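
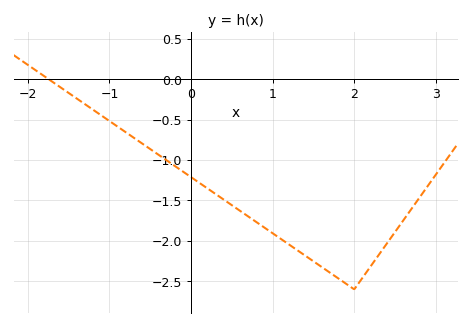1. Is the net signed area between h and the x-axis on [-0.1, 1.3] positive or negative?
negative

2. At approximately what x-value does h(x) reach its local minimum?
2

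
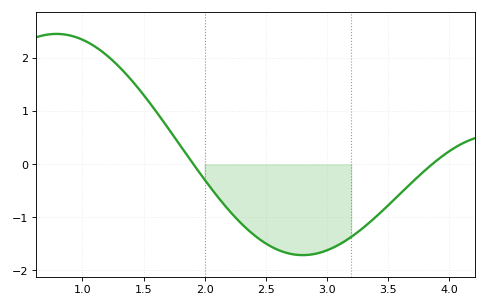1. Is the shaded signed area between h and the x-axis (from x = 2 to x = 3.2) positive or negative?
negative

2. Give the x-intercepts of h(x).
1.91, 3.86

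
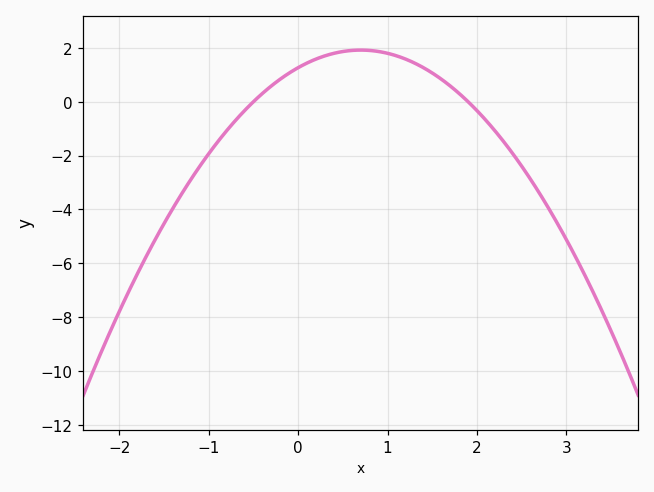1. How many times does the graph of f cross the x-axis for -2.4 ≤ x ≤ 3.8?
2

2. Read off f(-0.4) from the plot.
0.306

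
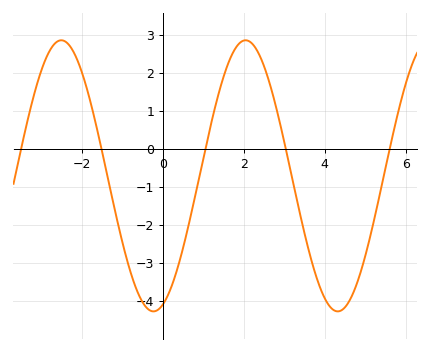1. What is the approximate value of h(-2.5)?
2.86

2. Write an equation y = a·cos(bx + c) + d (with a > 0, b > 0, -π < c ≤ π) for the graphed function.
y = 3.57cos(1.38x - 2.82) - 0.71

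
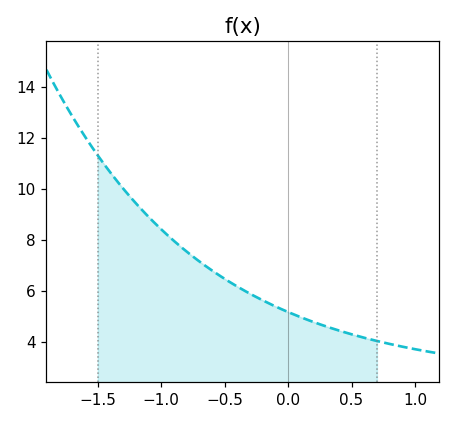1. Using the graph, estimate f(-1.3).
10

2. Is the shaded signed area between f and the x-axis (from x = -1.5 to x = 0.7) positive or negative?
positive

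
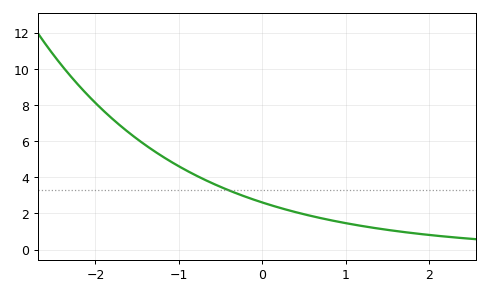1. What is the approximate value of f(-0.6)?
3.6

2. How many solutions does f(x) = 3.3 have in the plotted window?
1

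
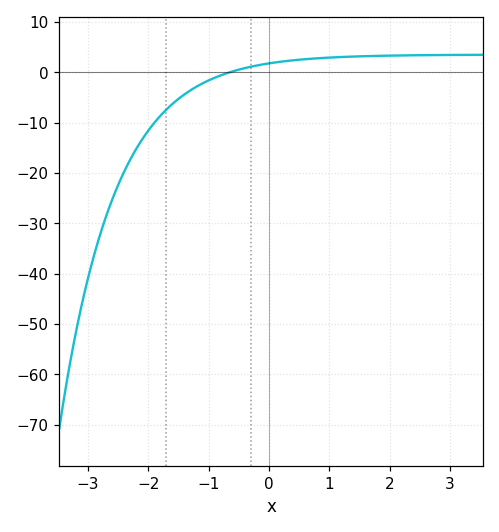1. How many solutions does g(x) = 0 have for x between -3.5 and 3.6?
1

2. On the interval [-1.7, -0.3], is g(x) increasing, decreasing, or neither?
increasing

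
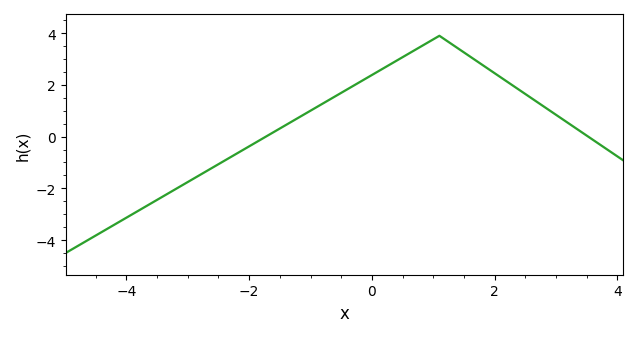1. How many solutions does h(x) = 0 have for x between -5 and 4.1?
2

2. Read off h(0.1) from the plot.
2.6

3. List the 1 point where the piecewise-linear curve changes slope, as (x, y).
(1.1, 3.9)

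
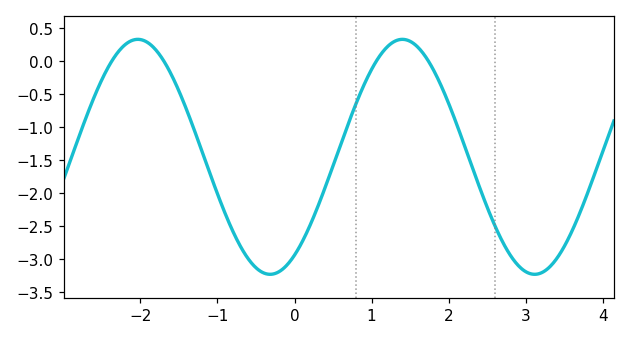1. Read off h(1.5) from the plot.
0.3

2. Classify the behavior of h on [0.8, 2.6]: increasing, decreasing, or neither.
neither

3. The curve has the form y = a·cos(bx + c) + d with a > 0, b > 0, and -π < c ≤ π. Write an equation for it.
y = 1.78cos(1.83x - 2.56) - 1.45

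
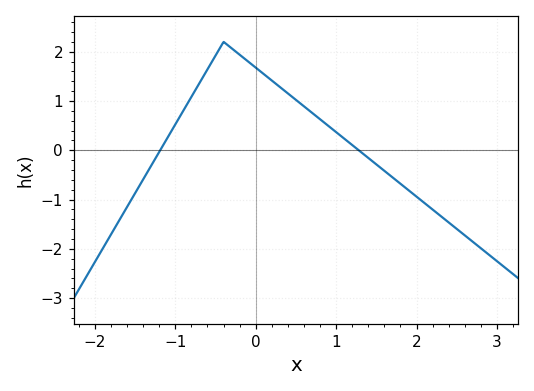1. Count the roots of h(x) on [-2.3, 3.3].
2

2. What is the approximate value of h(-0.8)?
1.1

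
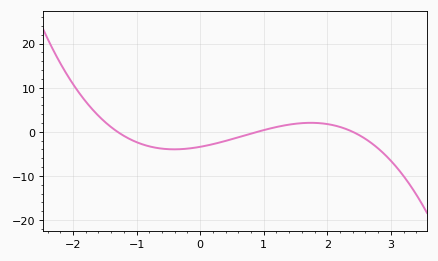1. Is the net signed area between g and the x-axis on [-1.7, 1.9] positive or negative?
negative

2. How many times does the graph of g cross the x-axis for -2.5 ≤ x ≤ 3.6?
3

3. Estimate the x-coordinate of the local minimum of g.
-0.407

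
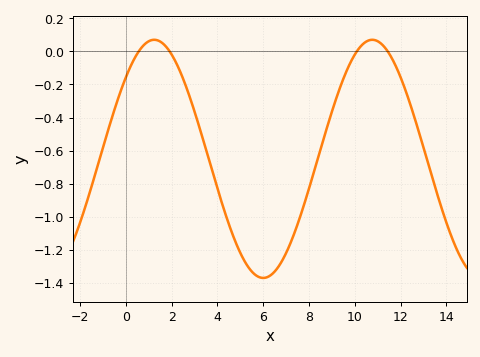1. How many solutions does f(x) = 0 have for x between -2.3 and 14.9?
4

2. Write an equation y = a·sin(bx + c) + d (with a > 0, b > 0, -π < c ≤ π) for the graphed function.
y = 0.72sin(0.66x + 0.752) - 0.65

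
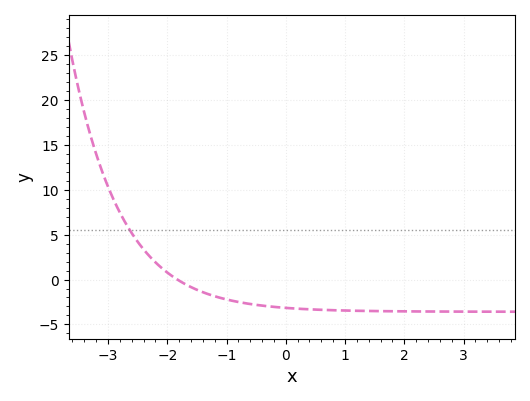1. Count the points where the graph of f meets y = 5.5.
1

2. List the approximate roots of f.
-1.83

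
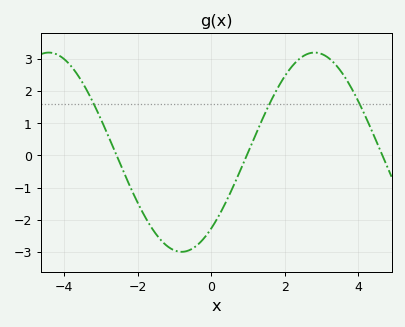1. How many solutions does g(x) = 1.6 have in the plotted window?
3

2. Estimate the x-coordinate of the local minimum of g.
-0.802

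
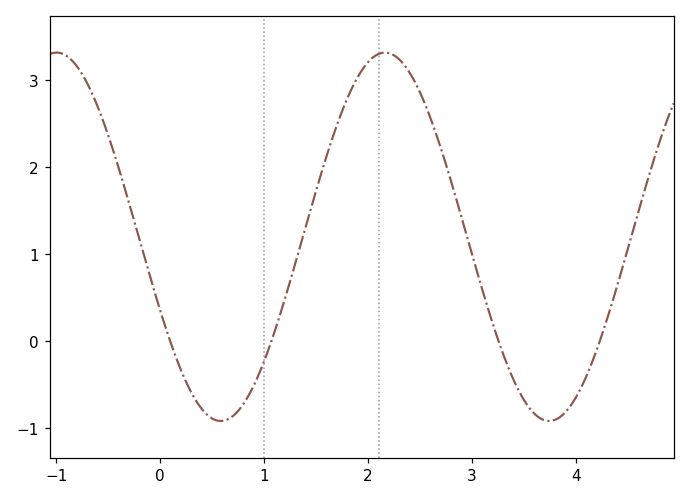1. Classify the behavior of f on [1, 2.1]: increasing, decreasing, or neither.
increasing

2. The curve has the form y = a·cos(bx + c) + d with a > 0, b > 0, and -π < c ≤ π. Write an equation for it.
y = 2.12cos(2x + 2) + 1.2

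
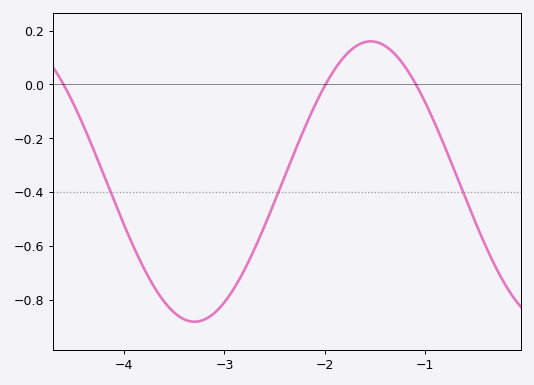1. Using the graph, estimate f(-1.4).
0.14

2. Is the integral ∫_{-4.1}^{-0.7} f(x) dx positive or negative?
negative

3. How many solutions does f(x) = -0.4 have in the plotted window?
3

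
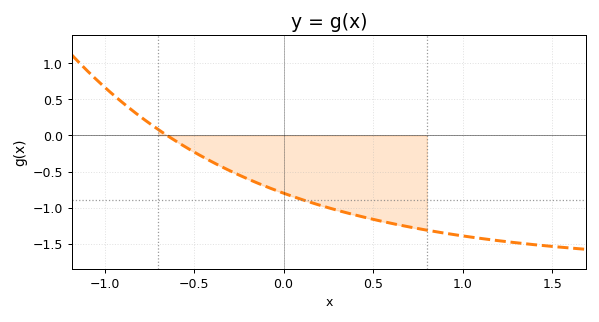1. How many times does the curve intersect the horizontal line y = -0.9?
1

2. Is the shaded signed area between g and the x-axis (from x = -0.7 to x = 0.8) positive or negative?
negative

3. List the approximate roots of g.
-0.651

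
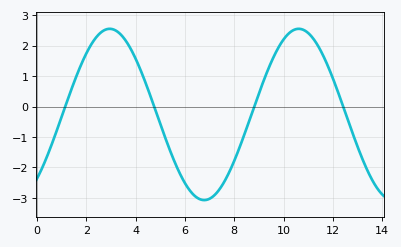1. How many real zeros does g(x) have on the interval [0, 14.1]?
4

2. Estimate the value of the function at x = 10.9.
2.5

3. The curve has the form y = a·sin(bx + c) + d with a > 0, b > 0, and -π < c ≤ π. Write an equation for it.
y = 2.81sin(0.82x - 0.85) - 0.26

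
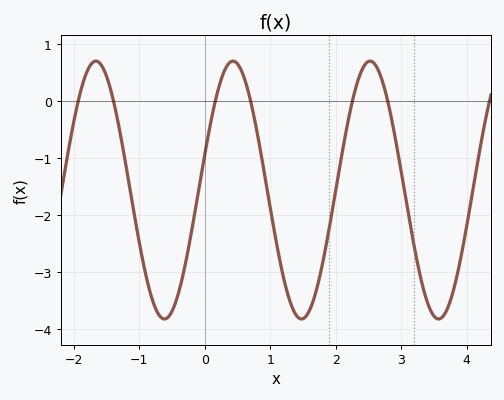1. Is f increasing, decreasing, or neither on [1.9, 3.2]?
neither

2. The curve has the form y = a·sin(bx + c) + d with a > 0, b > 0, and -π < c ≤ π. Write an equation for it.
y = 2.26sin(3x + 0.28) - 1.56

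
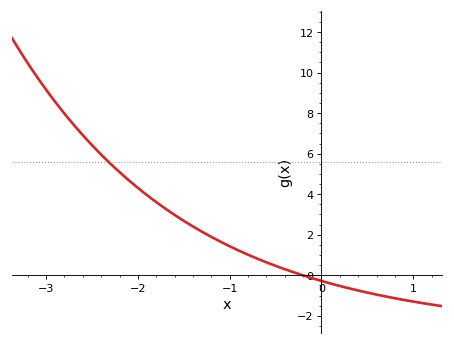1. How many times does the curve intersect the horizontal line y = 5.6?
1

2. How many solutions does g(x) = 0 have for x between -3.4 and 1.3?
1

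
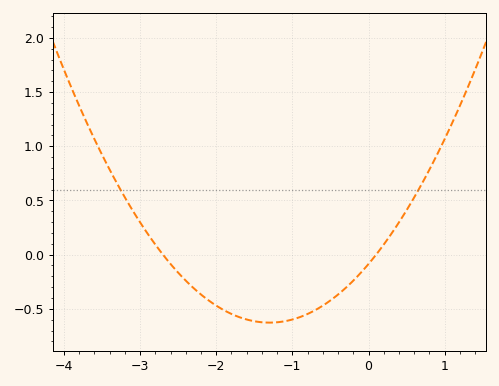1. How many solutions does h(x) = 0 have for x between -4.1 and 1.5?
2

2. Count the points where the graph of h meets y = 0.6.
2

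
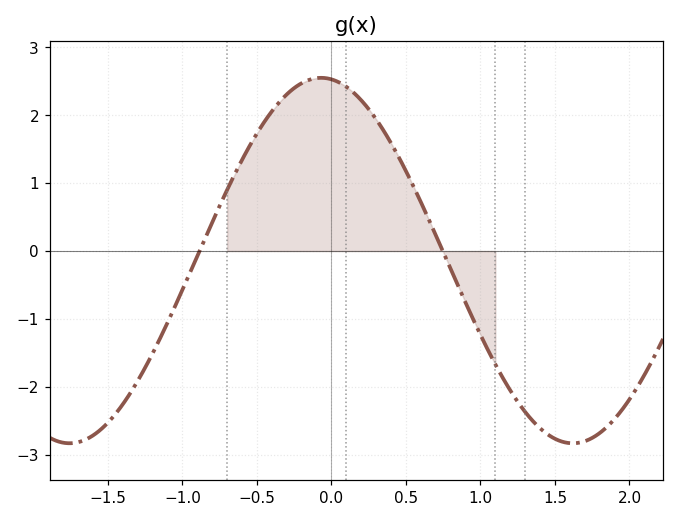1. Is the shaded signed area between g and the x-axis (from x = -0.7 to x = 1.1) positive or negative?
positive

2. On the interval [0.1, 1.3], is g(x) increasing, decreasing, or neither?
decreasing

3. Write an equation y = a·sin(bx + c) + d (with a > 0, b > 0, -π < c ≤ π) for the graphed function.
y = 2.69sin(1.9x + 1.7) - 0.14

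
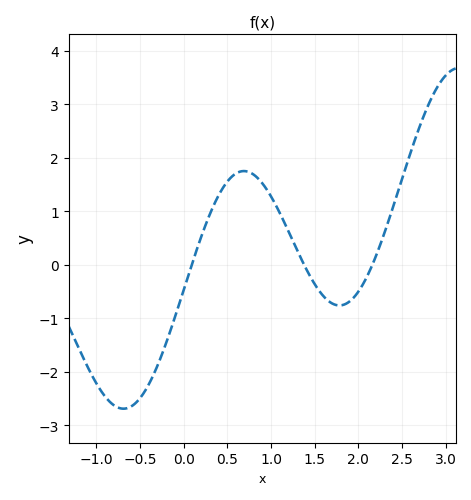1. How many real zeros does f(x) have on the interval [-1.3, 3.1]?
3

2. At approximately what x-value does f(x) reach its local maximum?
0.689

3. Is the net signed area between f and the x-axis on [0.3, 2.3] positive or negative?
positive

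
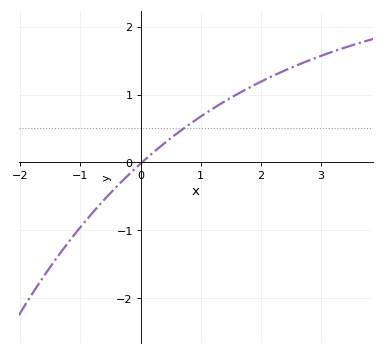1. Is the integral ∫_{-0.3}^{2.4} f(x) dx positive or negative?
positive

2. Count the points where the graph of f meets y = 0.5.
1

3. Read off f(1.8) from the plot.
1.1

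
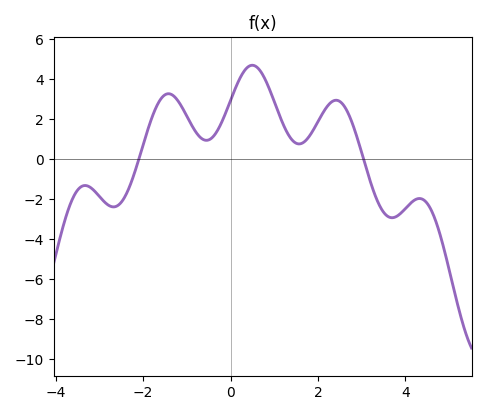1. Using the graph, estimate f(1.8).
1.2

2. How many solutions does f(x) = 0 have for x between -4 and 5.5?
2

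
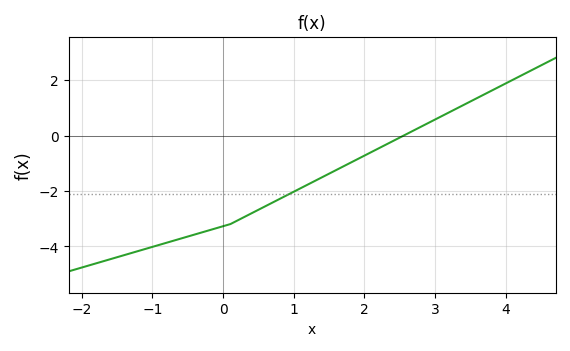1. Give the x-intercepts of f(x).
2.56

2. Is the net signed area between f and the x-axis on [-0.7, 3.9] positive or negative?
negative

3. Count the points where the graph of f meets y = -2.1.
1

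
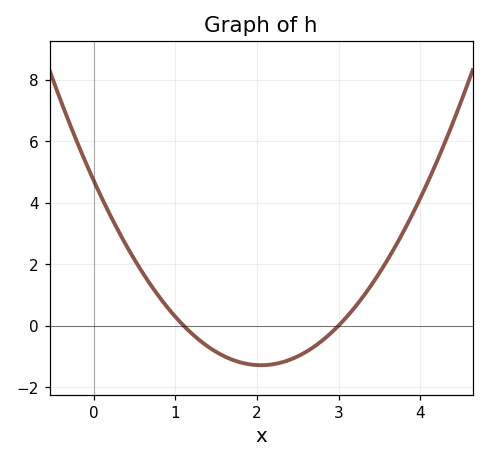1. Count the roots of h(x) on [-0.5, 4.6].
2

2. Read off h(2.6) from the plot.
-0.8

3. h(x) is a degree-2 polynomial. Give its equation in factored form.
y = 1.43(x - 1.1)(x - 3)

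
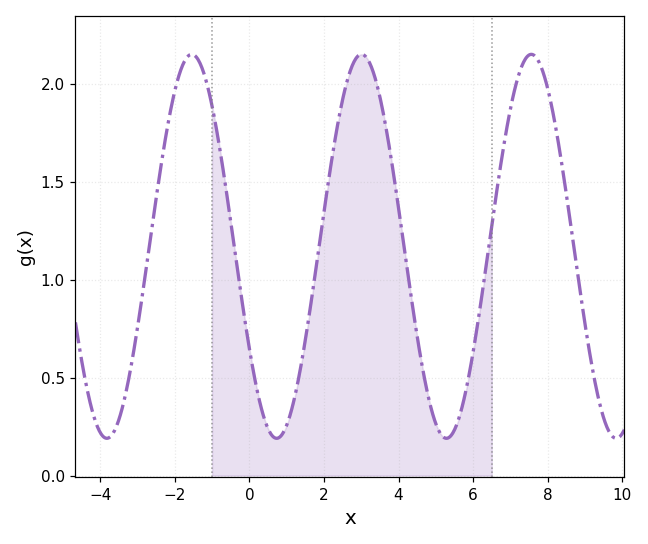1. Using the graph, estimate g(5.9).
0.5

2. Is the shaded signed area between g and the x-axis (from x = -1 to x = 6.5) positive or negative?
positive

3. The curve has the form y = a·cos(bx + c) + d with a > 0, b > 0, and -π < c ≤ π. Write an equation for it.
y = 0.98cos(1.4x + 2.1) + 1.17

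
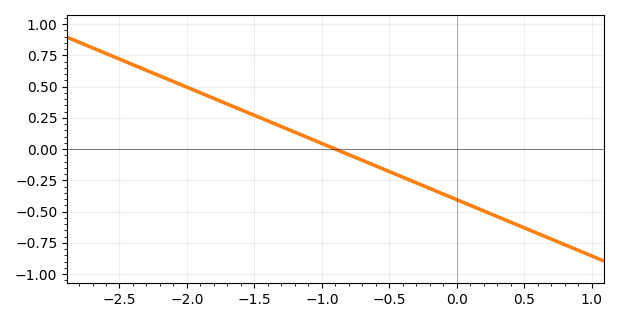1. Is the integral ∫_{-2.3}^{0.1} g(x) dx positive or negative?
positive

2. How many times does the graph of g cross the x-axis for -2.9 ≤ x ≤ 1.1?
1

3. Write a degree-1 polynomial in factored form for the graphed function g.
y = -0.45(x + 0.9)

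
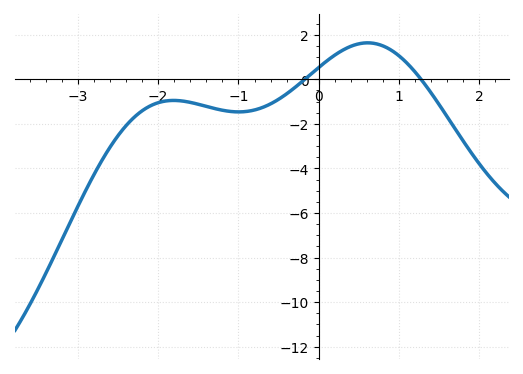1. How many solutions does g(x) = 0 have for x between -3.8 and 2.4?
2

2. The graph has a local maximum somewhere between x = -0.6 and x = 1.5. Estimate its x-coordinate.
0.6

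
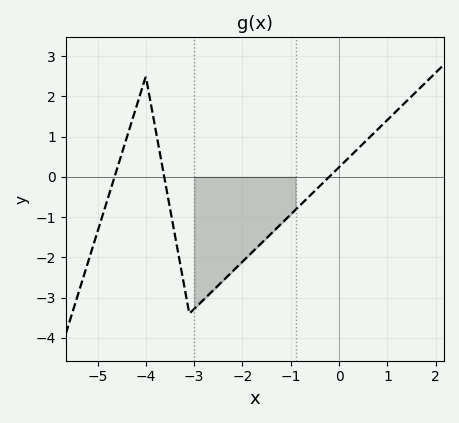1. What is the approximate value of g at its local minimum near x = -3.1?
-3.4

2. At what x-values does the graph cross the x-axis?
-4.65, -3.62, -0.206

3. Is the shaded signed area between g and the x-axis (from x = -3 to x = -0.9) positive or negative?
negative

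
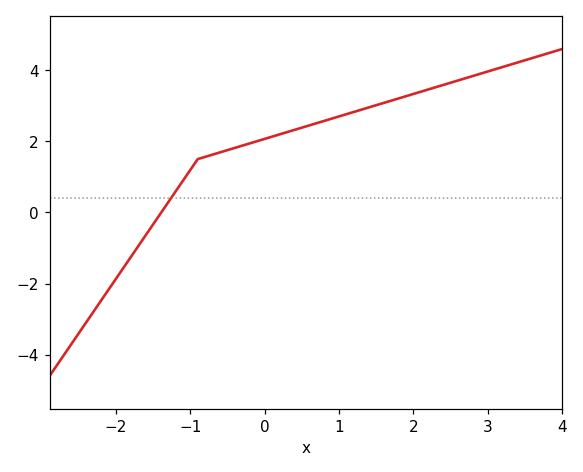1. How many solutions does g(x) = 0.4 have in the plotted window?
1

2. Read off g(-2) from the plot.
-1.87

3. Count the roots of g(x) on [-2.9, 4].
1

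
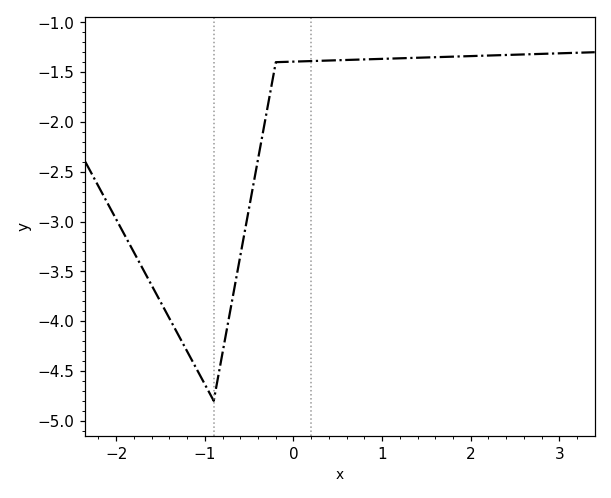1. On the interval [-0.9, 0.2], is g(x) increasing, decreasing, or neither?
increasing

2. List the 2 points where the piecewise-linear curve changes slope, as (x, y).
(-0.9, -4.8); (-0.2, -1.4)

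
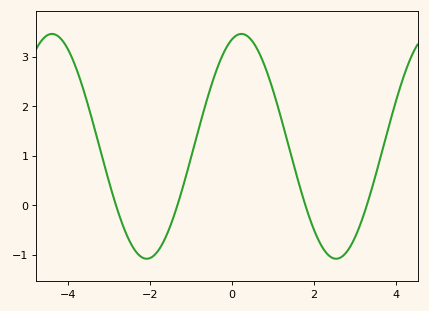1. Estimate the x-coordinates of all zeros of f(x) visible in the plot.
-2.82, -1.32, 1.8, 3.3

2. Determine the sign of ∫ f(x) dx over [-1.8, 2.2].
positive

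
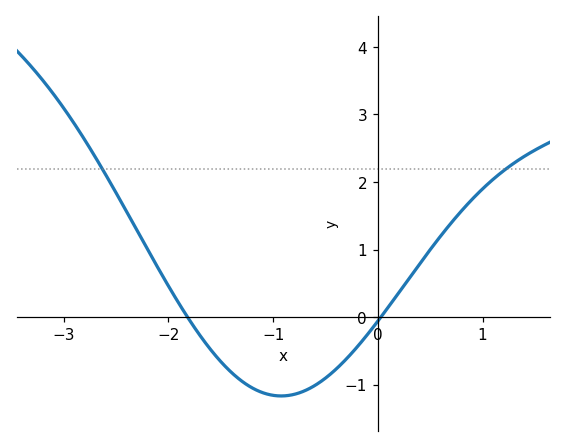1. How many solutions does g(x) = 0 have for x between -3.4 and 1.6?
2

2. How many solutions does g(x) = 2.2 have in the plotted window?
2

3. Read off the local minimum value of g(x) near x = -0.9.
-1.17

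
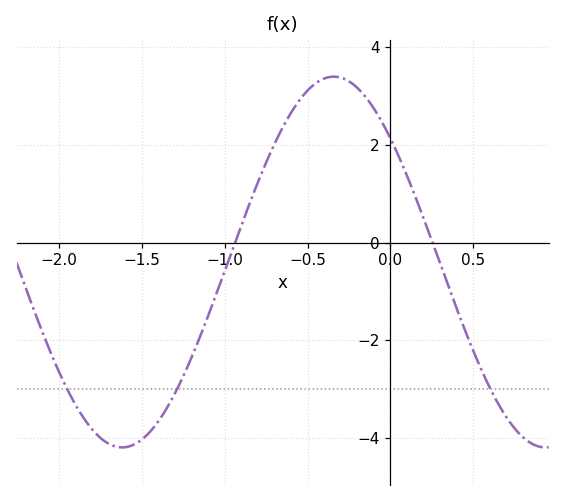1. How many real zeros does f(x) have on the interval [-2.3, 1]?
2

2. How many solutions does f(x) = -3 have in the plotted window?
3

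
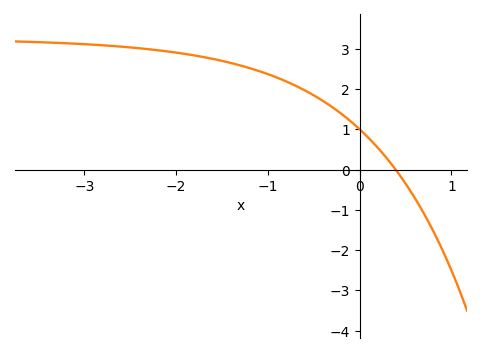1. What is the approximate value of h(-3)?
3.12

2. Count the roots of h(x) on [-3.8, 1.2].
1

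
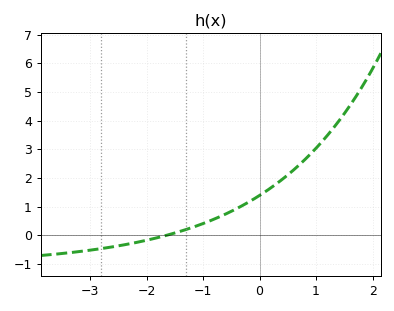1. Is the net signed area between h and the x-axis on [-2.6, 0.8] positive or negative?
positive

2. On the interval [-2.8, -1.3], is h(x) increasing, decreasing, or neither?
increasing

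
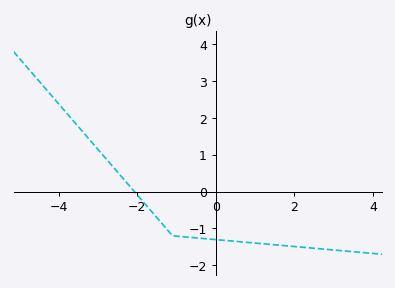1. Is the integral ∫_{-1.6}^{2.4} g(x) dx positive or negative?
negative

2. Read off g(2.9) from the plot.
-1.58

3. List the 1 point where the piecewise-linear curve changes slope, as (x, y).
(-1.1, -1.2)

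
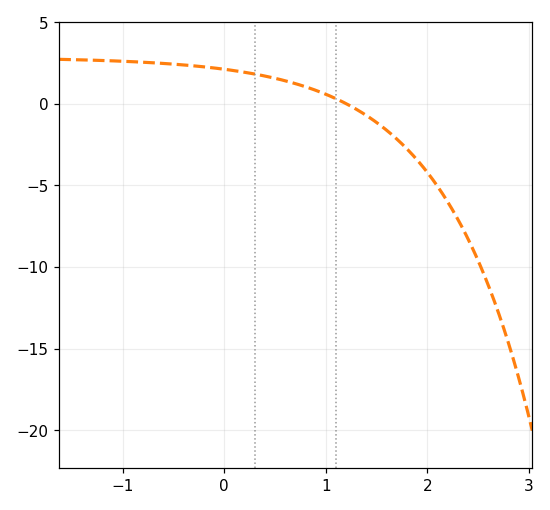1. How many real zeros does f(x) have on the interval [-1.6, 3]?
1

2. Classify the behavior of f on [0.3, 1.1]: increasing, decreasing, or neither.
decreasing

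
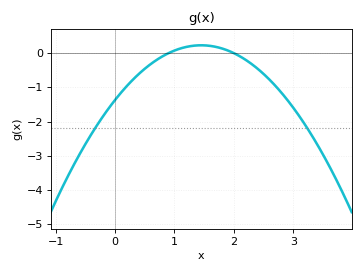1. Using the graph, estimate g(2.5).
-0.6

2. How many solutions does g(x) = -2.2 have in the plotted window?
2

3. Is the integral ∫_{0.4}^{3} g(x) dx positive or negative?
negative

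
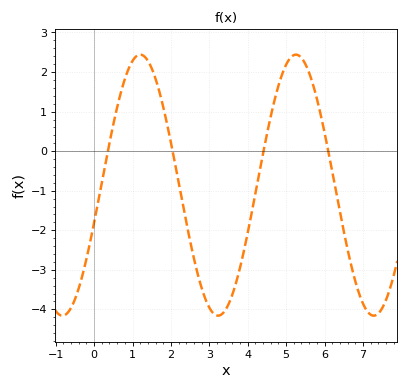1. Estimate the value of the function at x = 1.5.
2.1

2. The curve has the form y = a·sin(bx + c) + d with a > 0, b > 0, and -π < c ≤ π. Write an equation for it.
y = 3.3sin(1.6x - 0.29) - 0.86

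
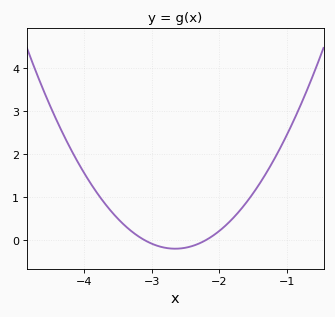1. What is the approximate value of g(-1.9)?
0.349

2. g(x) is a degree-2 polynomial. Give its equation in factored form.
y = 0.97(x + 3.1)(x + 2.2)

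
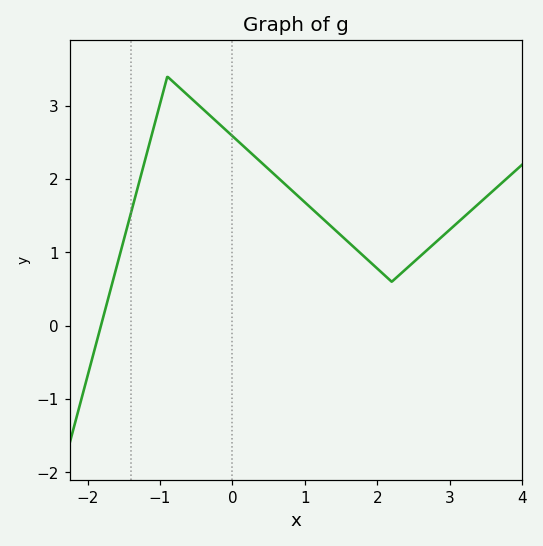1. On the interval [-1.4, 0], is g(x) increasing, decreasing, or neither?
neither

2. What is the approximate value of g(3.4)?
1.66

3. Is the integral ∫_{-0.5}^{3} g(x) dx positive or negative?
positive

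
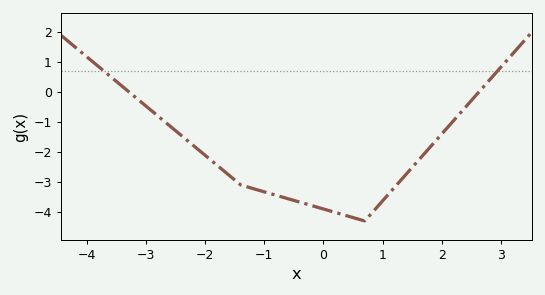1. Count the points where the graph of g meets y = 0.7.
2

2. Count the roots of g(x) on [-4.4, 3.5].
2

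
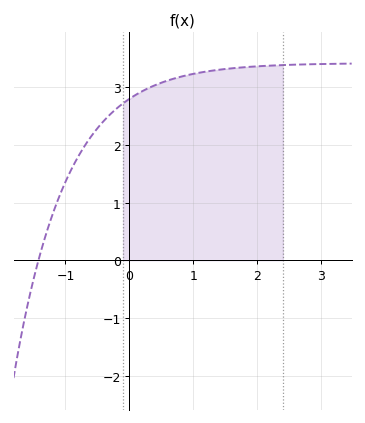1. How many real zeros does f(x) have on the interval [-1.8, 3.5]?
1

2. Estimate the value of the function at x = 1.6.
3.3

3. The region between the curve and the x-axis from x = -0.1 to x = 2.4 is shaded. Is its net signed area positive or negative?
positive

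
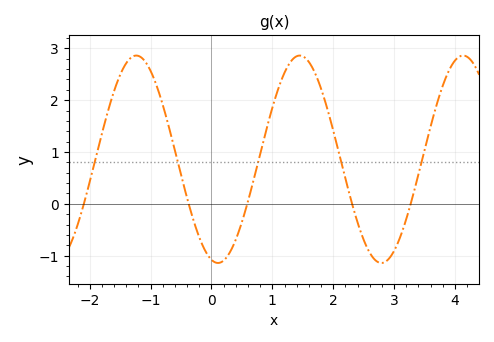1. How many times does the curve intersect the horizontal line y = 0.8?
5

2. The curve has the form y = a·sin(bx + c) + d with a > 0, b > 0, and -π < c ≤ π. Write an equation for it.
y = 2sin(2.34x - 1.82) + 0.86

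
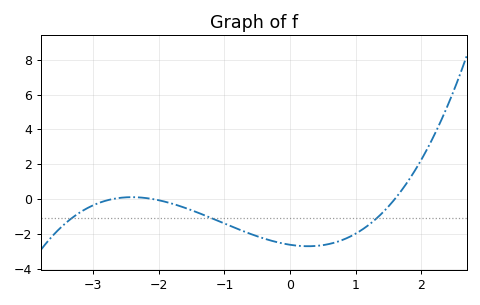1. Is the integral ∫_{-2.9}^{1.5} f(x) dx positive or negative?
negative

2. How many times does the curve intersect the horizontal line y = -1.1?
3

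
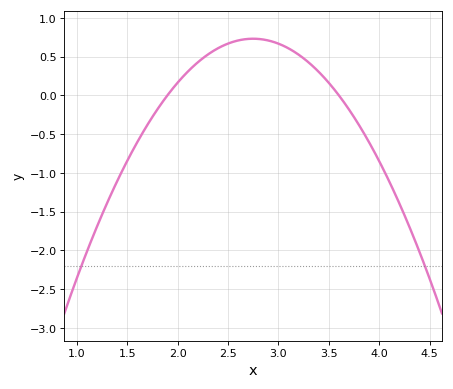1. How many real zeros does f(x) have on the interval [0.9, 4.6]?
2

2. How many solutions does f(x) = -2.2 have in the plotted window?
2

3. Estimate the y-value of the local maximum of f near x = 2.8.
0.73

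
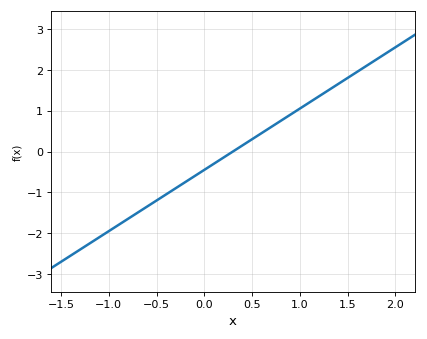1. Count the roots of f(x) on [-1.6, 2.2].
1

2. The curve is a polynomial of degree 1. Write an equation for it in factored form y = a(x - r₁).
y = 1.5(x - 0.3)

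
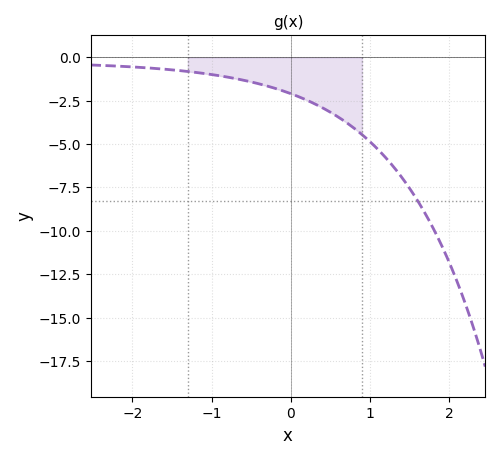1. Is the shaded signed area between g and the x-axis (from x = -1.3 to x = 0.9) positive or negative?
negative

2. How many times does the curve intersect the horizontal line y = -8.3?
1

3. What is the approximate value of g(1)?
-4.8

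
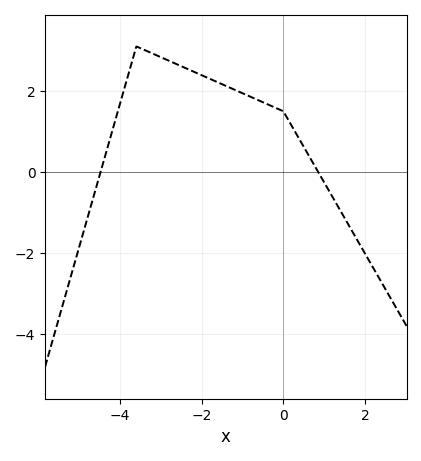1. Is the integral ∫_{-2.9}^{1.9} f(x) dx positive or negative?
positive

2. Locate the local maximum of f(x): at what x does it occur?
-3.6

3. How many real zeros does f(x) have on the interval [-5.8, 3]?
2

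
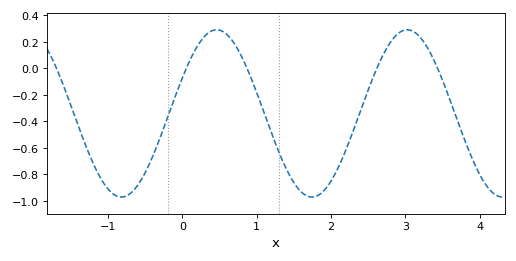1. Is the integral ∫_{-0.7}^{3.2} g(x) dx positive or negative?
negative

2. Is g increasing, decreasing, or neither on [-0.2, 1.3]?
neither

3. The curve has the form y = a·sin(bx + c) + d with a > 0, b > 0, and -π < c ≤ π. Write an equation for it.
y = 0.63sin(2.5x + 0.44) - 0.34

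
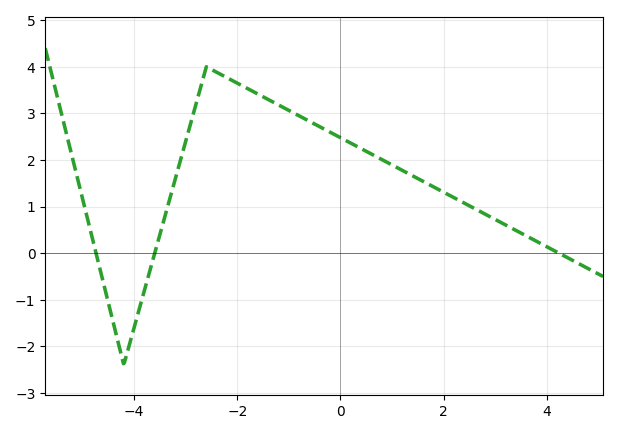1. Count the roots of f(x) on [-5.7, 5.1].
3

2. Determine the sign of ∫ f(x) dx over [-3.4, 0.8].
positive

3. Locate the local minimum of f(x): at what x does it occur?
-4.2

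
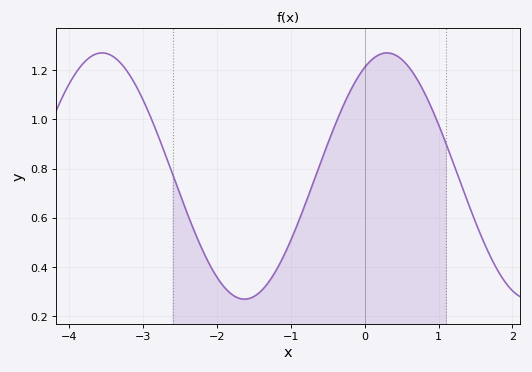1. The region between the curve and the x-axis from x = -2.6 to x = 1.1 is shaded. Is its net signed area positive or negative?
positive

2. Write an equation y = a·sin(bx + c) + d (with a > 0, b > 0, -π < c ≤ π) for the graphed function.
y = 0.5sin(1.6x + 1.1) + 0.77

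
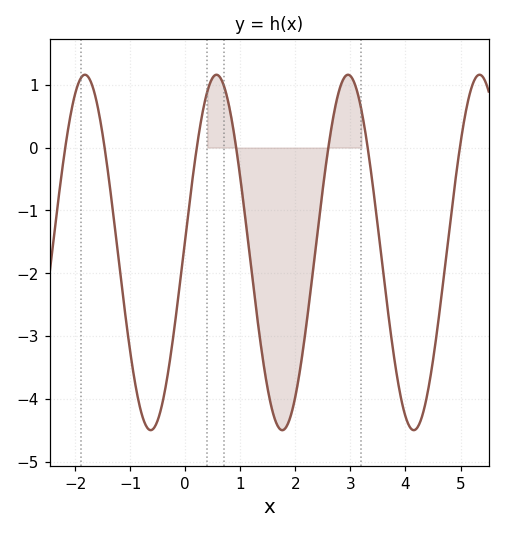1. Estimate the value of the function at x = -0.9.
-3.8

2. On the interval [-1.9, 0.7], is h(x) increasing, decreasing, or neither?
neither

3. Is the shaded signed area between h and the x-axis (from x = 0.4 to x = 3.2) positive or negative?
negative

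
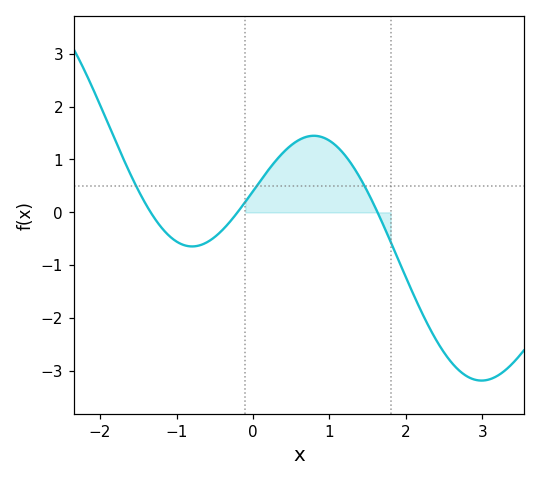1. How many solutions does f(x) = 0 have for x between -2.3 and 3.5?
3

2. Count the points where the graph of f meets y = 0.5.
3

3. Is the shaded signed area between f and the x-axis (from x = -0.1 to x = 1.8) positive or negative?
positive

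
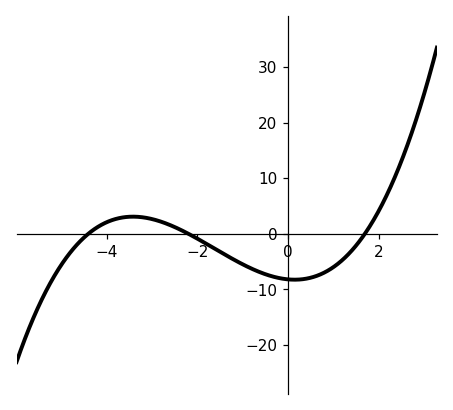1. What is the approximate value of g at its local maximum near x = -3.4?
3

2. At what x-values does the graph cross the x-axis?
-4.4, -2.2, 1.6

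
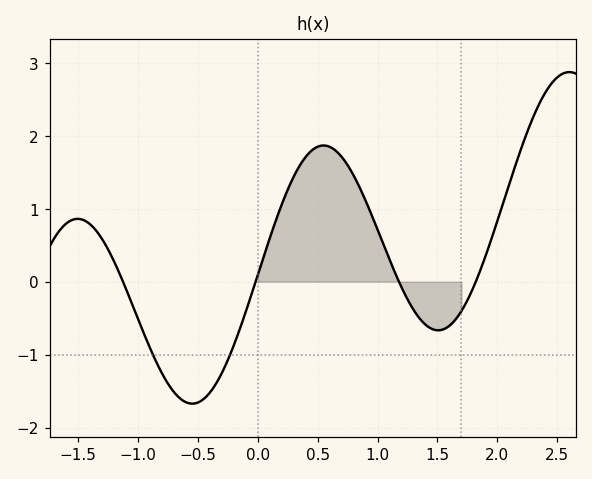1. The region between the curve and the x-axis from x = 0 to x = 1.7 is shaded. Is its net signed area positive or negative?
positive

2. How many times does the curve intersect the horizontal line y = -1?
2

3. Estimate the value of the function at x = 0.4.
1.7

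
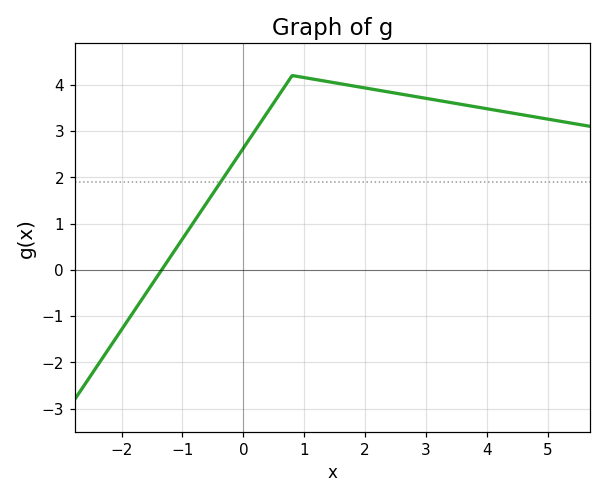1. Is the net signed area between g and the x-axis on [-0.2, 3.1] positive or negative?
positive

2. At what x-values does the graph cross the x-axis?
-1.34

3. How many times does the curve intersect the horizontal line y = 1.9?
1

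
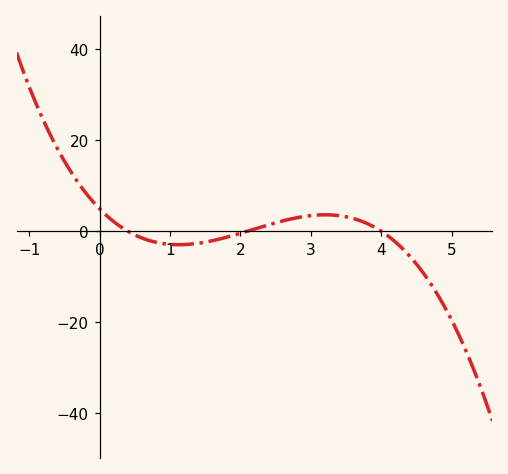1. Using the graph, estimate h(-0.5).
15.4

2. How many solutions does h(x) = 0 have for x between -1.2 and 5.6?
3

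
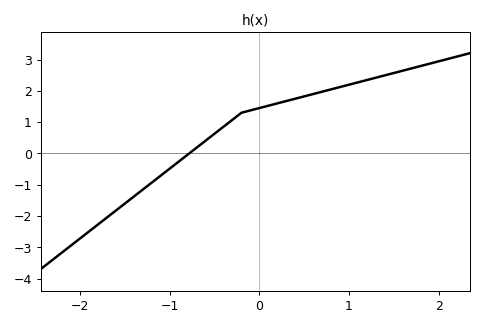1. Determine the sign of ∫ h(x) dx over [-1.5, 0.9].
positive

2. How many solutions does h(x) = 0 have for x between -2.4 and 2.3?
1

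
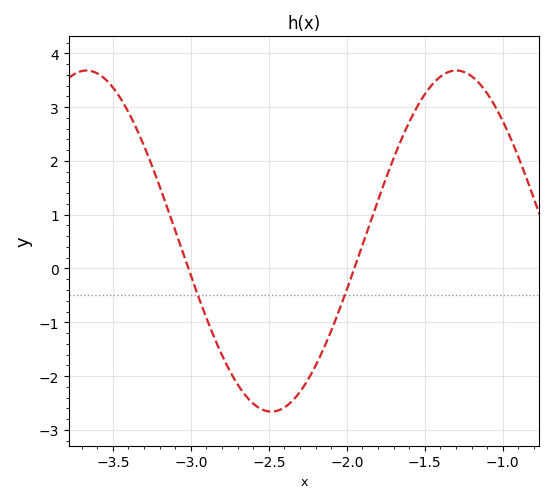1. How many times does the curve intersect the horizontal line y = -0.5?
2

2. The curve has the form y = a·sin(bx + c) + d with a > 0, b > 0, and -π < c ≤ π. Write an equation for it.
y = 3.17sin(2.6x - 1.3) + 0.51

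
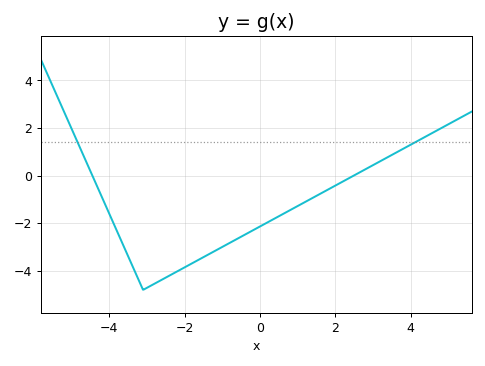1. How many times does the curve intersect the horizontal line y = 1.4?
2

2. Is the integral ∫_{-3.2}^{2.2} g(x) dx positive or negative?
negative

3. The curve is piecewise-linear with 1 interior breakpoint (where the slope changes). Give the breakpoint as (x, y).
(-3.1, -4.8)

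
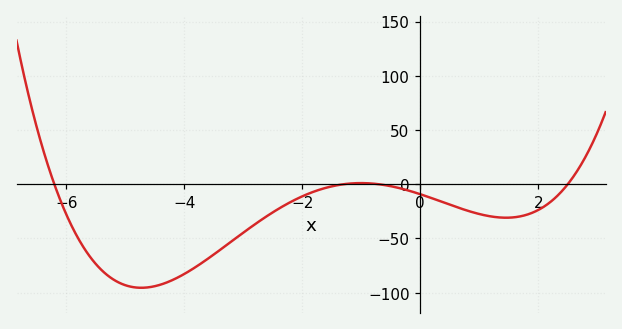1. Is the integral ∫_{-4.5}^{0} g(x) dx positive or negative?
negative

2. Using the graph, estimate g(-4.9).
-94.5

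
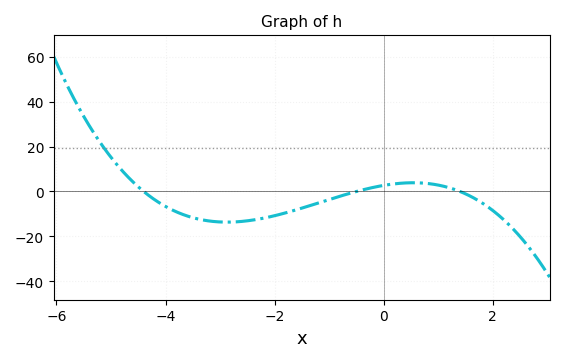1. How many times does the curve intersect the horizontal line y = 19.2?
1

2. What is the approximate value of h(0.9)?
3.26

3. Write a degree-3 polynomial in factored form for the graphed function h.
y = -0.88(x + 4.4)(x + 0.5)(x - 1.4)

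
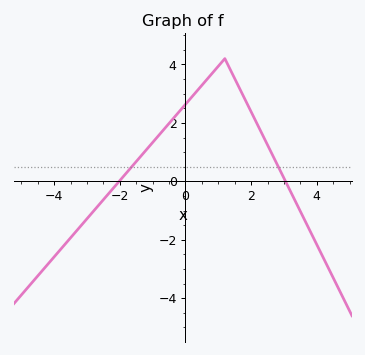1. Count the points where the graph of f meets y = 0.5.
2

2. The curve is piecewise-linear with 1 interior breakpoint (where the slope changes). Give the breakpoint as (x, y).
(1.2, 4.2)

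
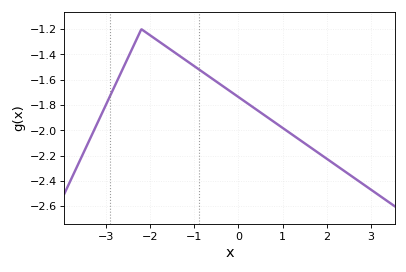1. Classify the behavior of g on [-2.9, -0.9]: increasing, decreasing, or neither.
neither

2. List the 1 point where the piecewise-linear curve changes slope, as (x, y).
(-2.2, -1.2)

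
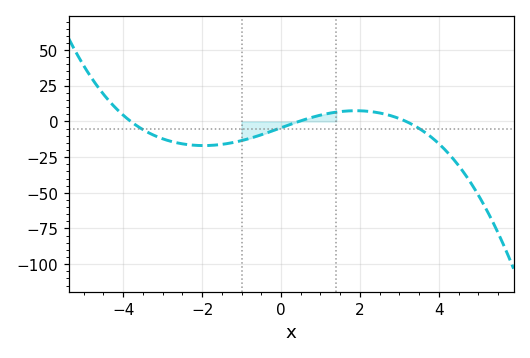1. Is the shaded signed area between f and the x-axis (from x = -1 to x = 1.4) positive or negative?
negative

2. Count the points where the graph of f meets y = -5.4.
3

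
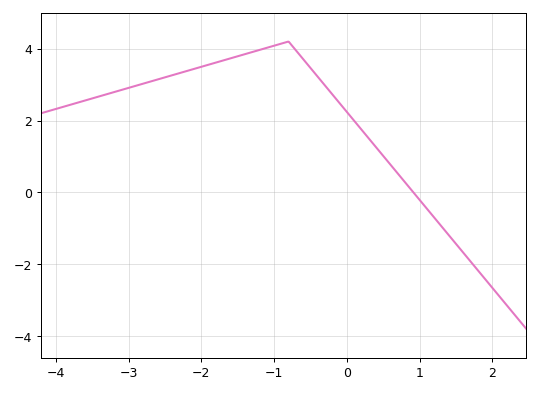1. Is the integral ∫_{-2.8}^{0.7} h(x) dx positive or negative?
positive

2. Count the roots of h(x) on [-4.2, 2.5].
1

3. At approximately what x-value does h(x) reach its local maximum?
-0.8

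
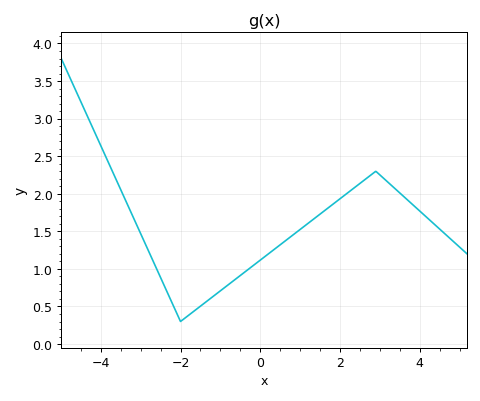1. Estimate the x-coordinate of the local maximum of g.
2.8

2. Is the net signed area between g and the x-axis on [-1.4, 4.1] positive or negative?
positive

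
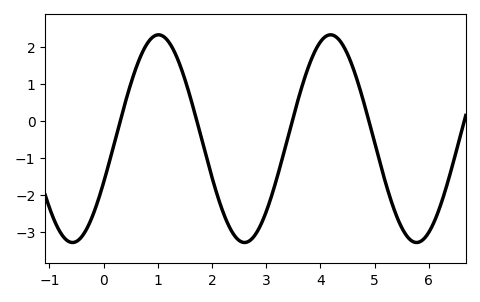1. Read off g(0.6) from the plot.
1.43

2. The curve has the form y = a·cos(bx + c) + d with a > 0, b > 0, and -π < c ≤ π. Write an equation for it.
y = 2.81cos(1.98x - 2.01) - 0.48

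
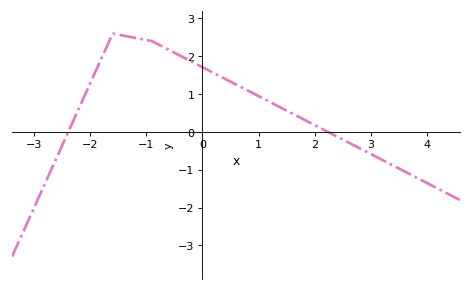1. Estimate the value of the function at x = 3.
-0.6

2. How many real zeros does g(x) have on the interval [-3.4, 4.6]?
2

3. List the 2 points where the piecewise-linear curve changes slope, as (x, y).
(-1.6, 2.6); (-0.9, 2.4)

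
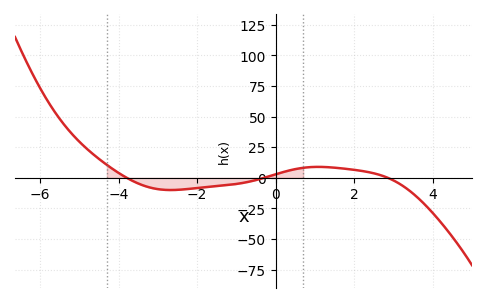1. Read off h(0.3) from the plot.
5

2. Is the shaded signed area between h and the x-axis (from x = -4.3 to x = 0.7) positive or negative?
negative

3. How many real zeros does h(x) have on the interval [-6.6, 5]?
3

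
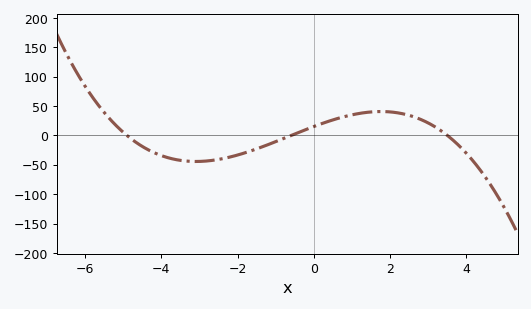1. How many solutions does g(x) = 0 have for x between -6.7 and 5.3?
3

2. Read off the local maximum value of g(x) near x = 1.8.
40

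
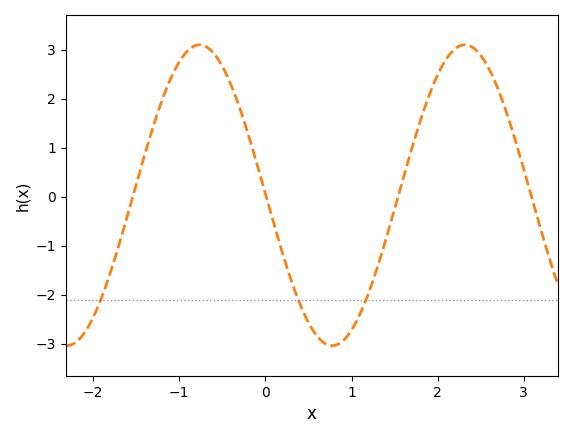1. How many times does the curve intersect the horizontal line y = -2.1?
3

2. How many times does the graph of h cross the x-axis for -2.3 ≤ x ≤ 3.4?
4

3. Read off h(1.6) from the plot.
0.4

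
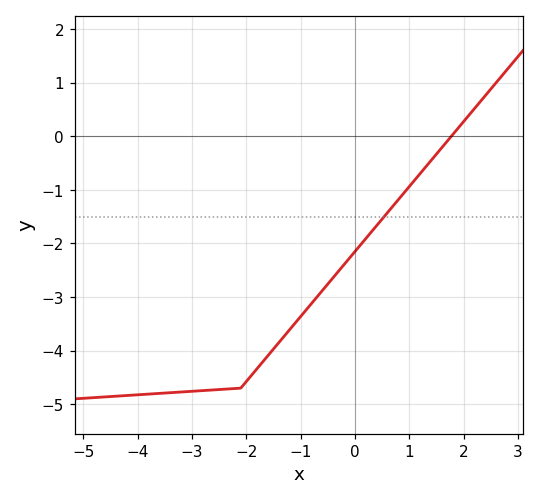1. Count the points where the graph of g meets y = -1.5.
1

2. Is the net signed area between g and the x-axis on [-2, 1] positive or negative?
negative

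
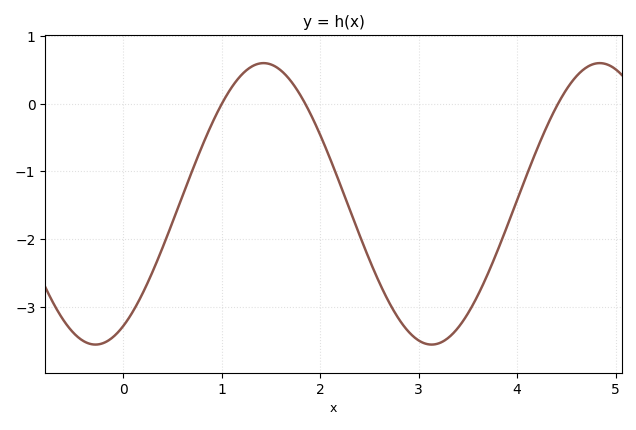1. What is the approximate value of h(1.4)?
0.598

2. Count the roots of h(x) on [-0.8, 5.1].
3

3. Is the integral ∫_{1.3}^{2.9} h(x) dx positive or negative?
negative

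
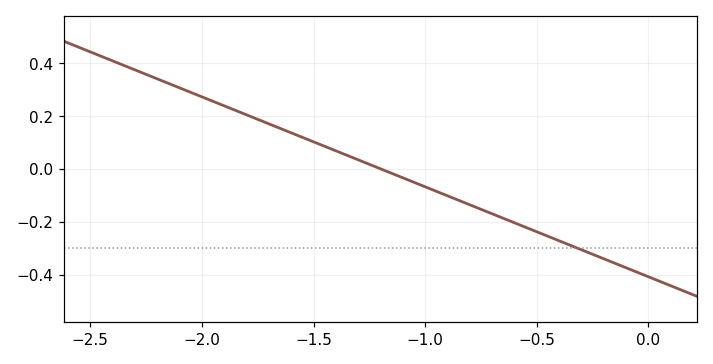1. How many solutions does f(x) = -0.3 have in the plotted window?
1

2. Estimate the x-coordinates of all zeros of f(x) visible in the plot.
-1.2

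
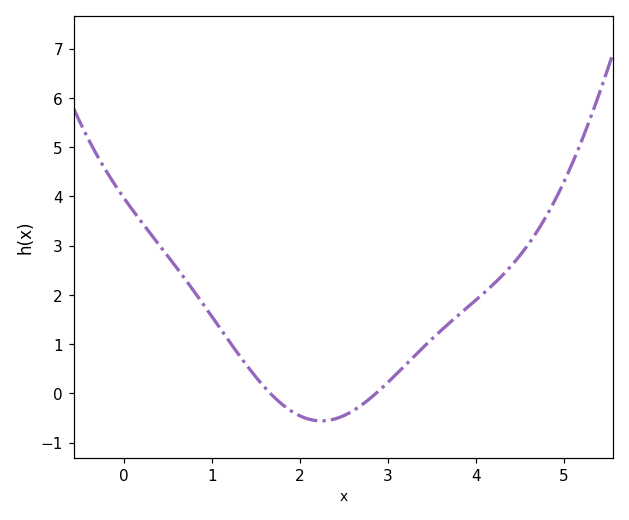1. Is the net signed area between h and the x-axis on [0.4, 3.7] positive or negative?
positive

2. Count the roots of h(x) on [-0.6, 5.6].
2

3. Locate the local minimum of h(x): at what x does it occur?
2.2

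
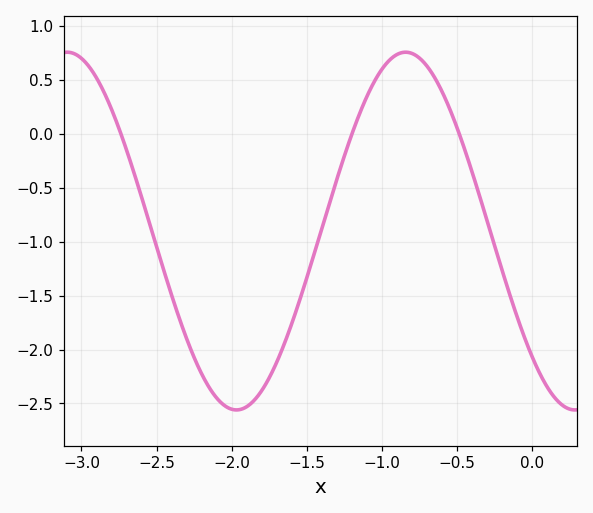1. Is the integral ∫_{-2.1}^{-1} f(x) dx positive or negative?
negative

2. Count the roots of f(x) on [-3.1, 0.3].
3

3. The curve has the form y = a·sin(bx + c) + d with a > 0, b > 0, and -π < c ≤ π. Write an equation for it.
y = 1.66sin(2.8x - 2.4) - 0.9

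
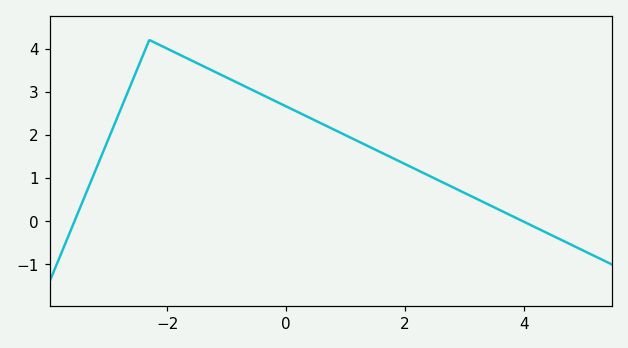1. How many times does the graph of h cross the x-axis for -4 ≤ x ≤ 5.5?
2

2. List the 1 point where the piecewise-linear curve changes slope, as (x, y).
(-2.3, 4.2)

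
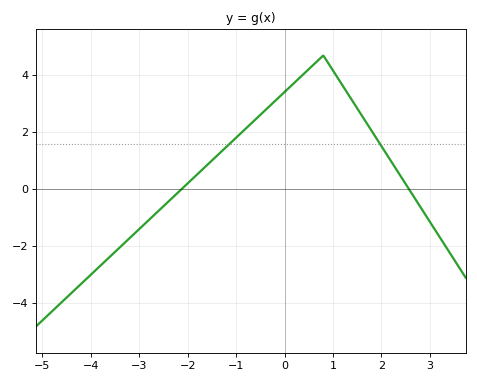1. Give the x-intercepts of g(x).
-2.13, 2.57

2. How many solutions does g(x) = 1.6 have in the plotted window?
2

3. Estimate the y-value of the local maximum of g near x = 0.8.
4.7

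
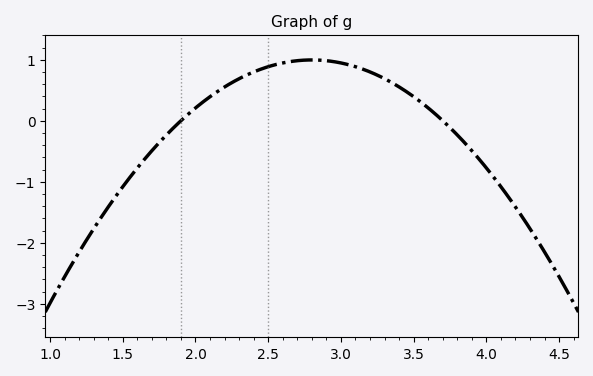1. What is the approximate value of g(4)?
-0.775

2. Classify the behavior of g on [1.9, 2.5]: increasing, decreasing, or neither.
increasing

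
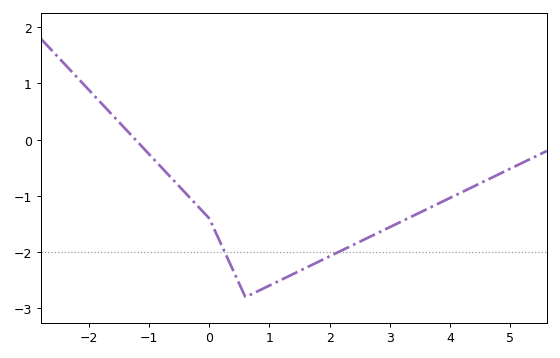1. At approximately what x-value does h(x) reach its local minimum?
0.6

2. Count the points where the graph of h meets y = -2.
2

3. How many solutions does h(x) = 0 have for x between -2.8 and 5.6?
1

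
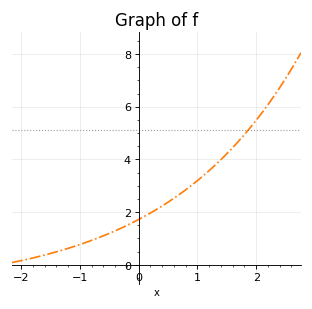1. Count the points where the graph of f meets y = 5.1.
1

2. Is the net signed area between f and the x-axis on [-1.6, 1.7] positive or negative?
positive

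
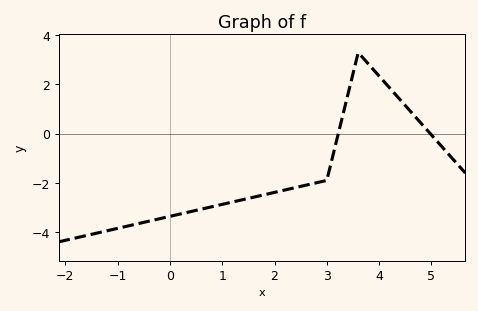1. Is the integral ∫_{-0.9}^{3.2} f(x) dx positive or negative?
negative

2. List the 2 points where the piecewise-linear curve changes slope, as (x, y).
(3, -1.9); (3.6, 3.3)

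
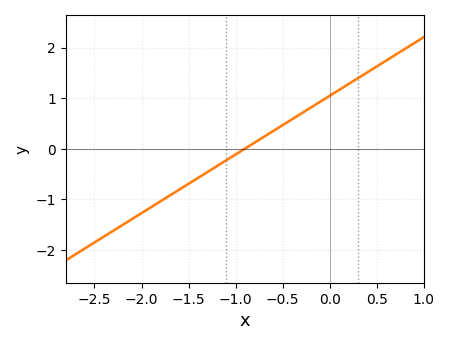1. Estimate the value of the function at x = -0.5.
0.464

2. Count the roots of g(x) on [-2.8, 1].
1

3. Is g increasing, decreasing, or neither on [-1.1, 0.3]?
increasing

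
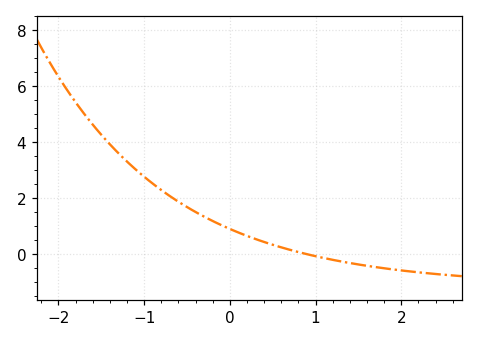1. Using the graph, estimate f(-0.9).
2.52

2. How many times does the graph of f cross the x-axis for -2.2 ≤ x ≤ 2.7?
1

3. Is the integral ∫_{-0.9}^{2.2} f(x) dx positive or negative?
positive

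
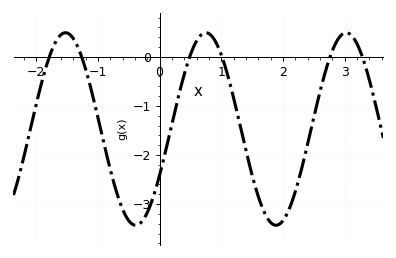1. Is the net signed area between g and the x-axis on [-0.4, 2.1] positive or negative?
negative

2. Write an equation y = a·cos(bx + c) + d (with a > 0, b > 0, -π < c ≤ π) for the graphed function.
y = 1.96cos(2.76x - 2.07) - 1.47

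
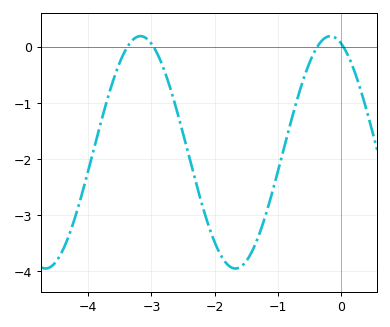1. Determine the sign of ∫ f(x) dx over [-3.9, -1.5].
negative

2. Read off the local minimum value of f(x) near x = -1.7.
-3.95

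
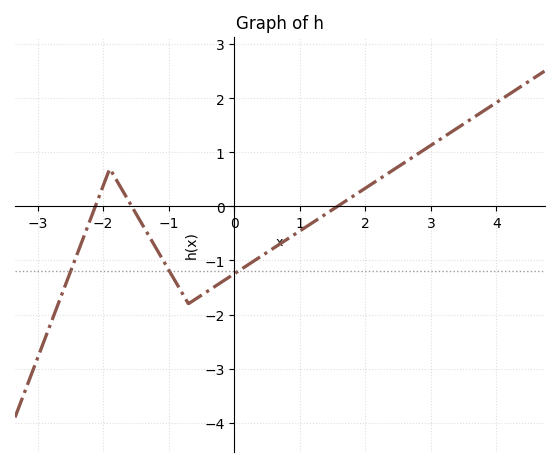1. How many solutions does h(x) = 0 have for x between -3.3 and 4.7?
3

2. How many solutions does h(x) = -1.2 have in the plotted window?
3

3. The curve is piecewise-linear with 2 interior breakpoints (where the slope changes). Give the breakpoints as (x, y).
(-1.9, 0.7); (-0.7, -1.8)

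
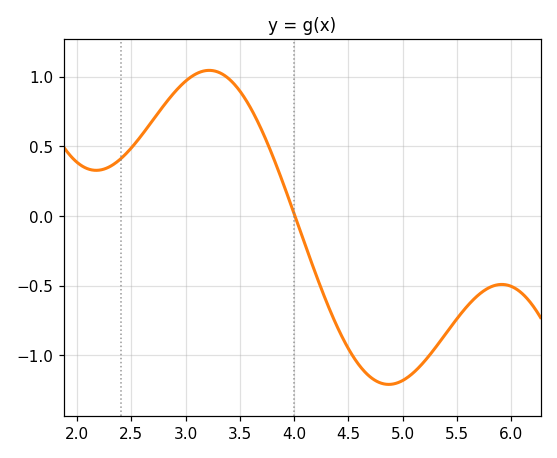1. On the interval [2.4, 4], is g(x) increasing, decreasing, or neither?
neither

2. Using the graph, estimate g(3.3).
1.05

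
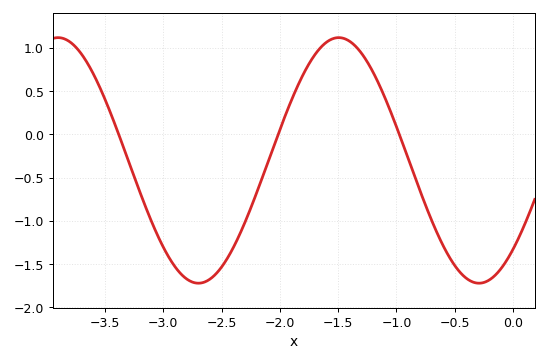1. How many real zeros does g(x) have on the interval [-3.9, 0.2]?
3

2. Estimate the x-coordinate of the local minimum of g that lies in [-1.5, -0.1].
-0.3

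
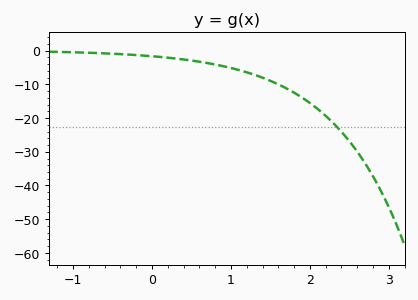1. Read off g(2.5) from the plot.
-27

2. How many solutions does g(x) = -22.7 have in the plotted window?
1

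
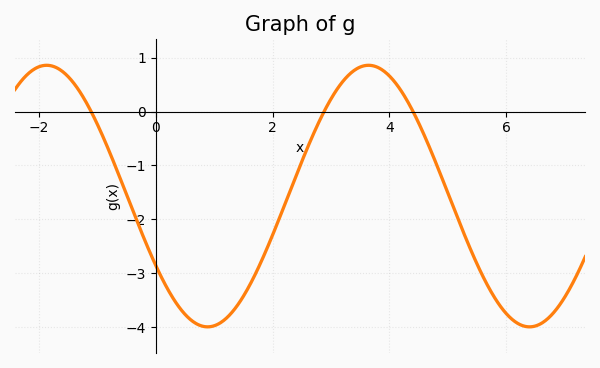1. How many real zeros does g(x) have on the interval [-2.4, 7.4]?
3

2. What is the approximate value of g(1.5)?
-3.4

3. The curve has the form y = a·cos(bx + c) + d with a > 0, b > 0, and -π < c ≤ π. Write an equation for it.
y = 2.43cos(1.1x + 2.1) - 1.57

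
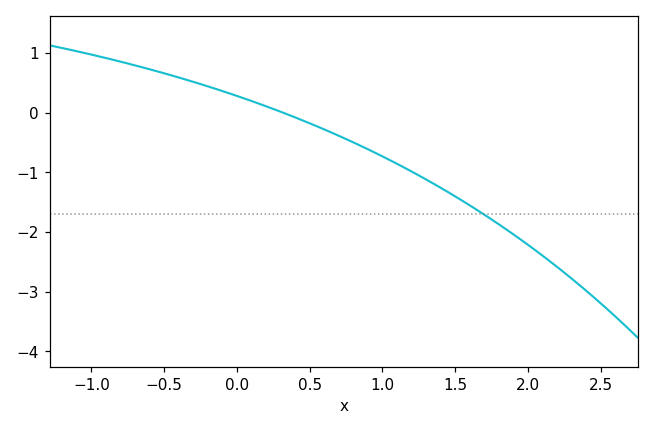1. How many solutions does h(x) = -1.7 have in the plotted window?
1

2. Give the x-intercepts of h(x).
0.317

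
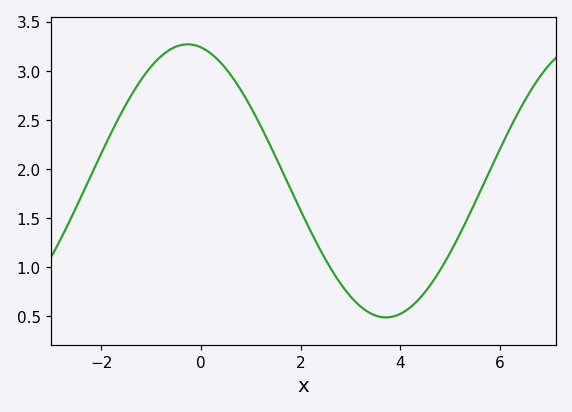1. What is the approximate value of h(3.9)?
0.5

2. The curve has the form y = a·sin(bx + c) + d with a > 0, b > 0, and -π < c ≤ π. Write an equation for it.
y = 1.39sin(0.79x + 1.8) + 1.88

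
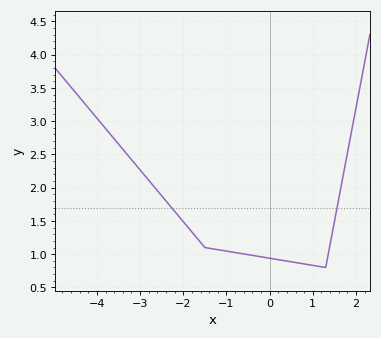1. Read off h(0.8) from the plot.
0.854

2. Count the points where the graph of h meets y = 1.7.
2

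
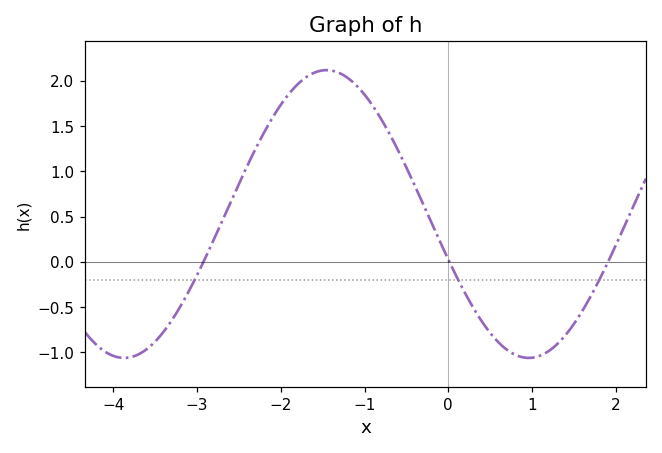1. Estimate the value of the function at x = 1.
-1.05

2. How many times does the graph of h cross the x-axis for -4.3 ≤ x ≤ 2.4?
3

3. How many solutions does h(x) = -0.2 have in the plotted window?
3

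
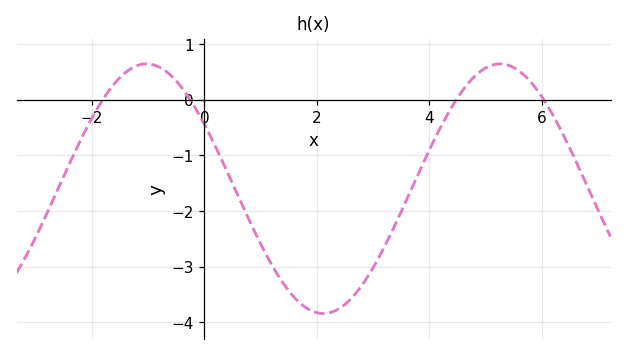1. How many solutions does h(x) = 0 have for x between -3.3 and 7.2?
4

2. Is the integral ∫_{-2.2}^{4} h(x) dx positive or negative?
negative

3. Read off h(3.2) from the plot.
-2.64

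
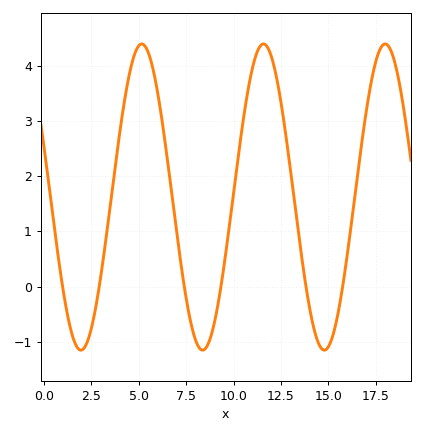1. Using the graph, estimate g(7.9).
-0.86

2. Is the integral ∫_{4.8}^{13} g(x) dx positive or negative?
positive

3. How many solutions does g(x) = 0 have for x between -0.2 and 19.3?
6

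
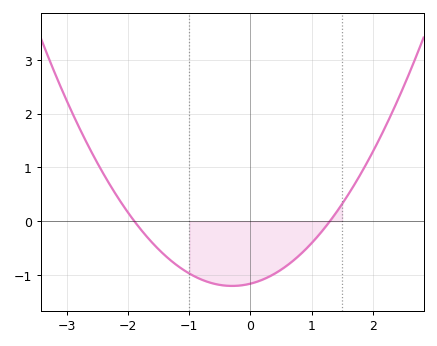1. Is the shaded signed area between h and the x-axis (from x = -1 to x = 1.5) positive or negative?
negative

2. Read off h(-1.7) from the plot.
-0.3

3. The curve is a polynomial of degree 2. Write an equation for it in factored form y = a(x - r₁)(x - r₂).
y = 0.47(x + 1.9)(x - 1.3)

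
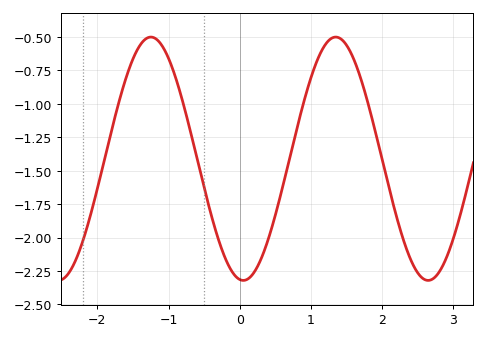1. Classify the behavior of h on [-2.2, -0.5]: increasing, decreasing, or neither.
neither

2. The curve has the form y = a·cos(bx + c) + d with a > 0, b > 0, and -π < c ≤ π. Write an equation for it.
y = 0.91cos(2.4x + 3) - 1.41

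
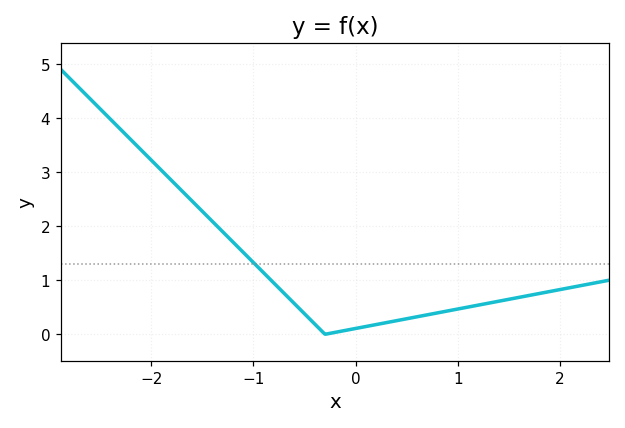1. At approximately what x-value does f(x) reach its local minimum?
-0.299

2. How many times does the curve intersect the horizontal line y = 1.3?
1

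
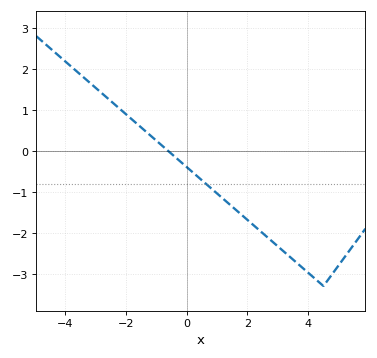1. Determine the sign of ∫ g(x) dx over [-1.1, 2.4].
negative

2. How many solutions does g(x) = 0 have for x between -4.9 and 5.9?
1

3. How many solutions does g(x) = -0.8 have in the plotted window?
1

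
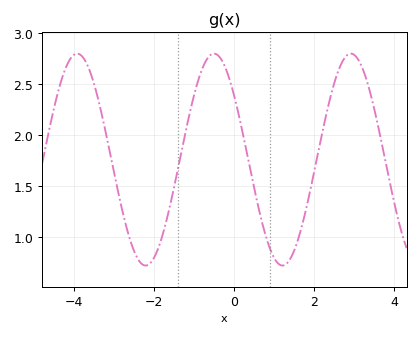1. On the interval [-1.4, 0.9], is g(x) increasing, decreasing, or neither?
neither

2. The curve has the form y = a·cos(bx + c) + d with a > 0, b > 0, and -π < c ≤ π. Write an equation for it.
y = 1.04cos(1.84x + 0.912) + 1.76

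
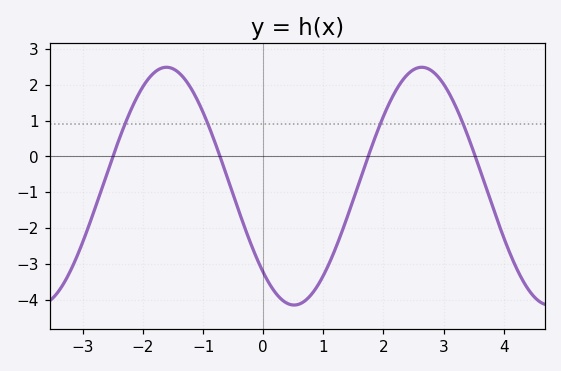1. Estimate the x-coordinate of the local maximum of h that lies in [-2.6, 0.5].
-1.61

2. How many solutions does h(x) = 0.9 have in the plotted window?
4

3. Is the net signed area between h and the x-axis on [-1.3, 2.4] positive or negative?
negative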